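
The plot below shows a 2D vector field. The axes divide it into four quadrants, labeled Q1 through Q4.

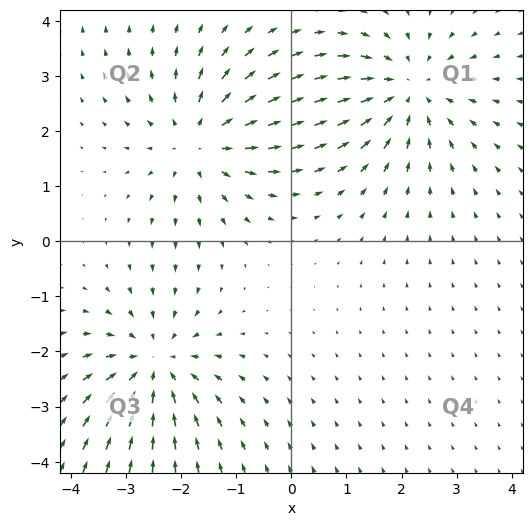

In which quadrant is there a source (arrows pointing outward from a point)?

Q2

The source sits at approximately (-1.7, 1.8), which lies in quadrant Q2. The divergence there is about +4, positive as expected for a source.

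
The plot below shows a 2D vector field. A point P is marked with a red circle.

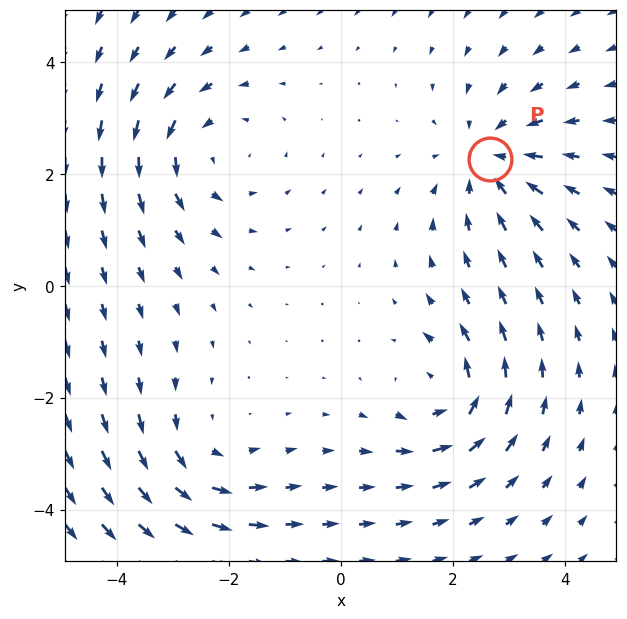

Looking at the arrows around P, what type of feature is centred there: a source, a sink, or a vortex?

At P (2.7, 2.3) the arrows converge inward. Divergence about -4, curl ≈0 — negative divergence with near-zero curl is a sink.

sink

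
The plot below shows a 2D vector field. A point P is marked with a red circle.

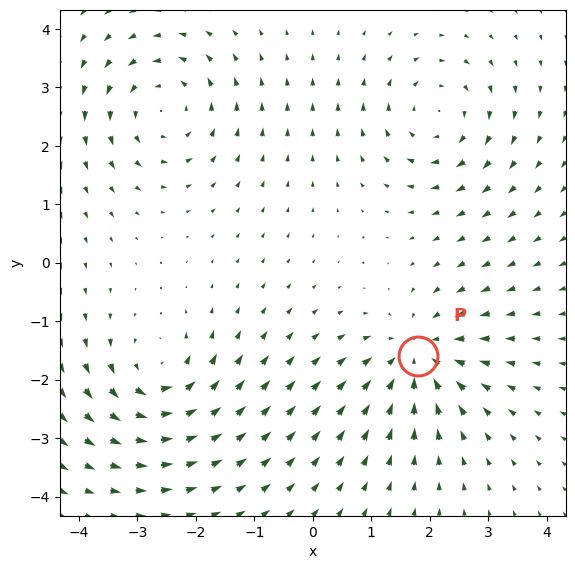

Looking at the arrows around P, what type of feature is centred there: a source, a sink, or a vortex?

sink

At P (1.8, -1.6) the arrows converge inward. Divergence about -5, curl ≈0 — negative divergence with near-zero curl is a sink.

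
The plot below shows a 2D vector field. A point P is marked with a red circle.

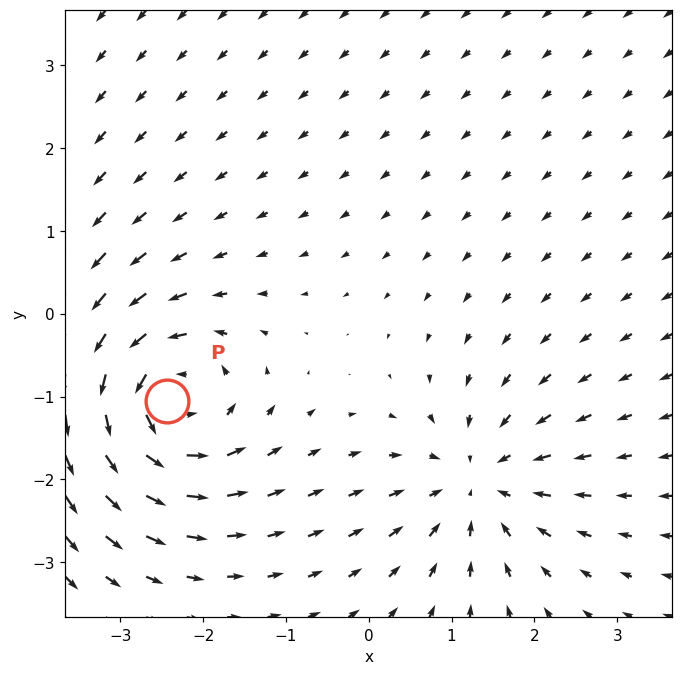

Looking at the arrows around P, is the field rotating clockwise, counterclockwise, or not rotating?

Near P at (-2.4, -1.0) the arrows circulate counterclockwise. The curl (z-component) there is about +7; positive curl means counterclockwise rotation.

counterclockwise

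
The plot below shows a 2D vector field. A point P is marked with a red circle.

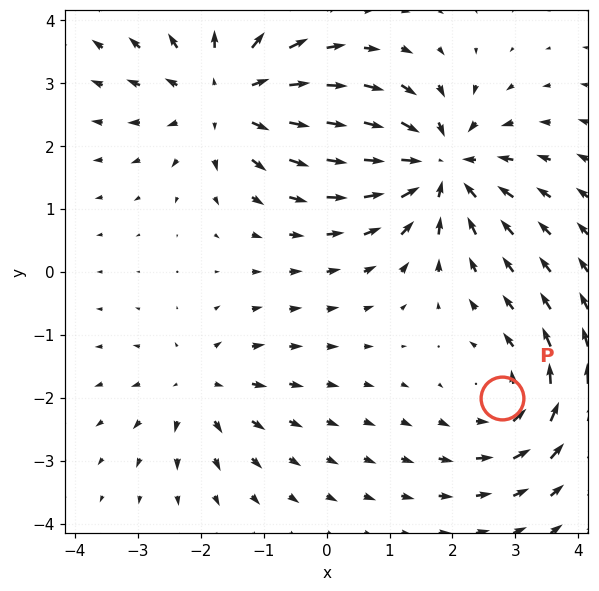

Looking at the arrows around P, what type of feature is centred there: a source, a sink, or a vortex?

At P (2.8, -2.0) the arrows circulate counterclockwise. Divergence ≈0, curl about +4 — near-zero divergence with nonzero curl is a vortex.

vortex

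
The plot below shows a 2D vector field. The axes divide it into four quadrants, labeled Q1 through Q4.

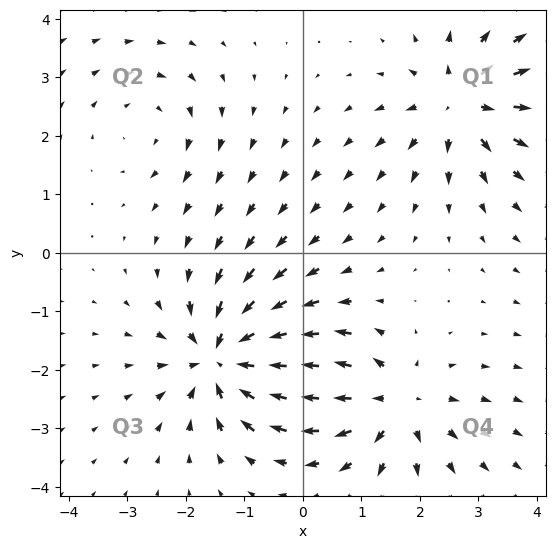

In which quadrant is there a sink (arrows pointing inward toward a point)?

The sink sits at approximately (-1.3, -1.8), which lies in quadrant Q3. The divergence there is about -6, negative as expected for a sink.

Q3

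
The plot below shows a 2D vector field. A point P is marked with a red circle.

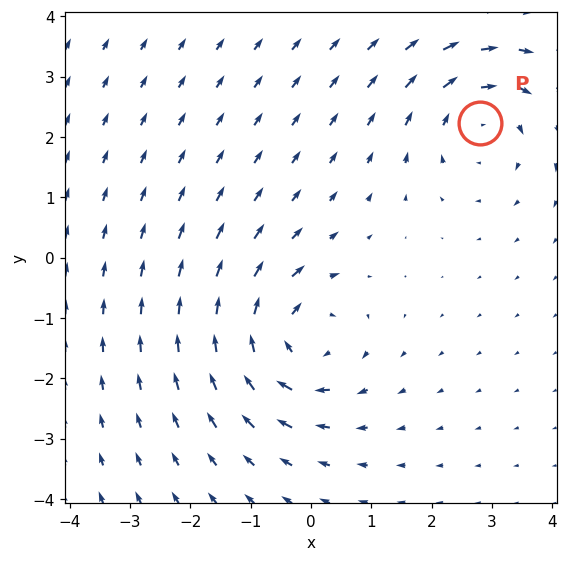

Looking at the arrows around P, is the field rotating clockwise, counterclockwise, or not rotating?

clockwise

Near P at (2.8, 2.2) the arrows circulate clockwise. The curl (z-component) there is about -4; negative curl means clockwise rotation.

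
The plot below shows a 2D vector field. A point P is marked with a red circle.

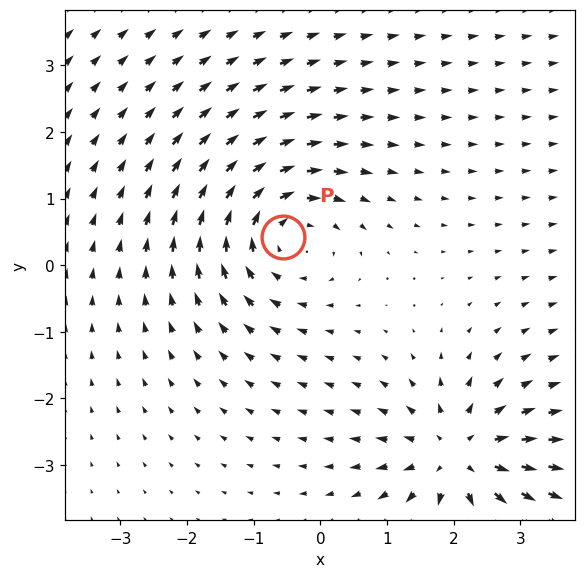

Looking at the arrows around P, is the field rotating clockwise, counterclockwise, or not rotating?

Near P at (-0.6, 0.4) the arrows circulate clockwise. The curl (z-component) there is about -3; negative curl means clockwise rotation.

clockwise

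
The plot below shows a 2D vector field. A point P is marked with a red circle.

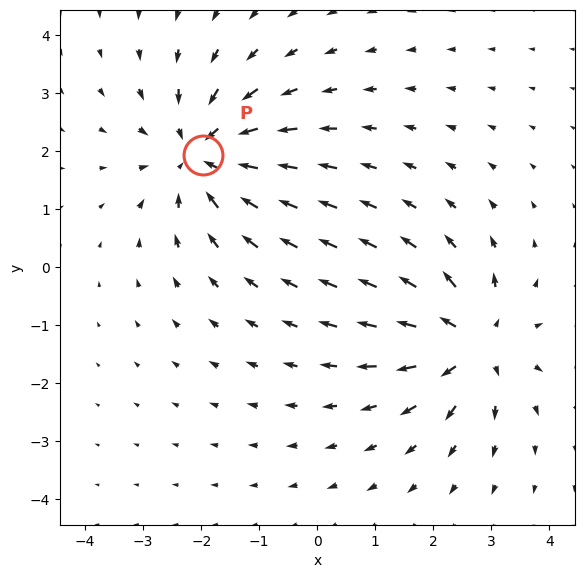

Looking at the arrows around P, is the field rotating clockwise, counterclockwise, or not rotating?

not rotating

Near P at (-2.0, 1.9) the arrows show no circulation. The curl there is ≈0.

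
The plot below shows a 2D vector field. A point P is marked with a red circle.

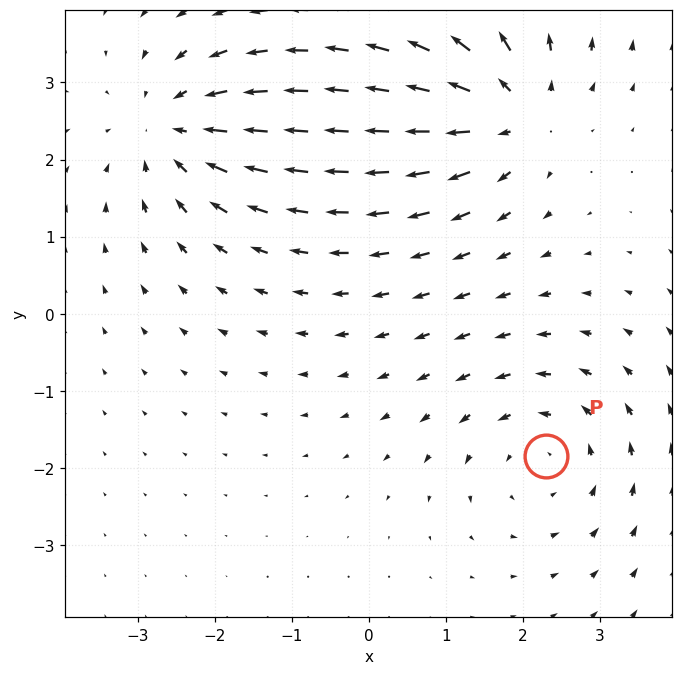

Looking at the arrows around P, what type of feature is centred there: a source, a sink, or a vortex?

vortex

At P (2.3, -1.8) the arrows circulate counterclockwise. Divergence ≈0, curl about +3 — near-zero divergence with nonzero curl is a vortex.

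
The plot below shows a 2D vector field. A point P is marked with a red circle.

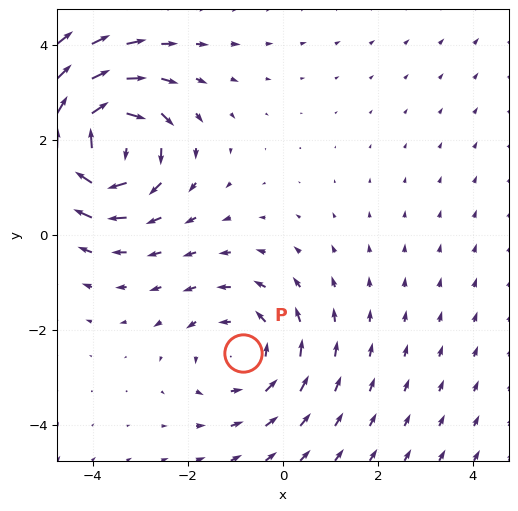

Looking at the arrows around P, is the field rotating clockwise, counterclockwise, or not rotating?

Near P at (-0.8, -2.5) the arrows circulate counterclockwise. The curl (z-component) there is about +2; positive curl means counterclockwise rotation.

counterclockwise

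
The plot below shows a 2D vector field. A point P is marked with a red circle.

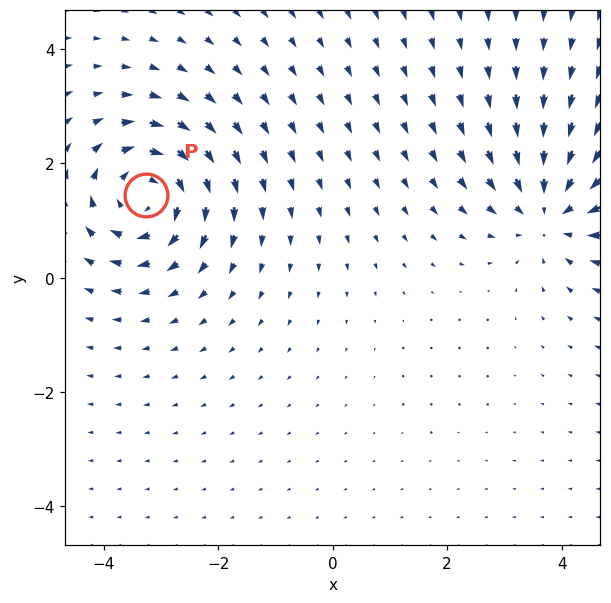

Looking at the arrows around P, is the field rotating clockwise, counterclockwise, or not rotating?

clockwise

Near P at (-3.3, 1.4) the arrows circulate clockwise. The curl (z-component) there is about -4; negative curl means clockwise rotation.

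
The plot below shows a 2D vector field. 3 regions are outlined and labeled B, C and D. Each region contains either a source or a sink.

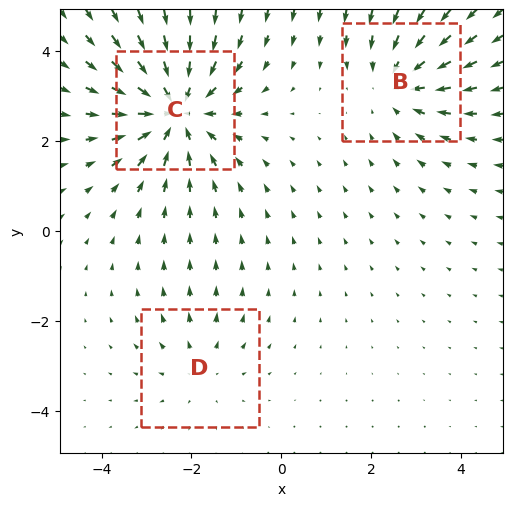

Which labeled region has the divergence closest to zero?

Divergence at each region's feature centre — B: about -3, C: about -4, D: about +2. Region D is closest to zero.

D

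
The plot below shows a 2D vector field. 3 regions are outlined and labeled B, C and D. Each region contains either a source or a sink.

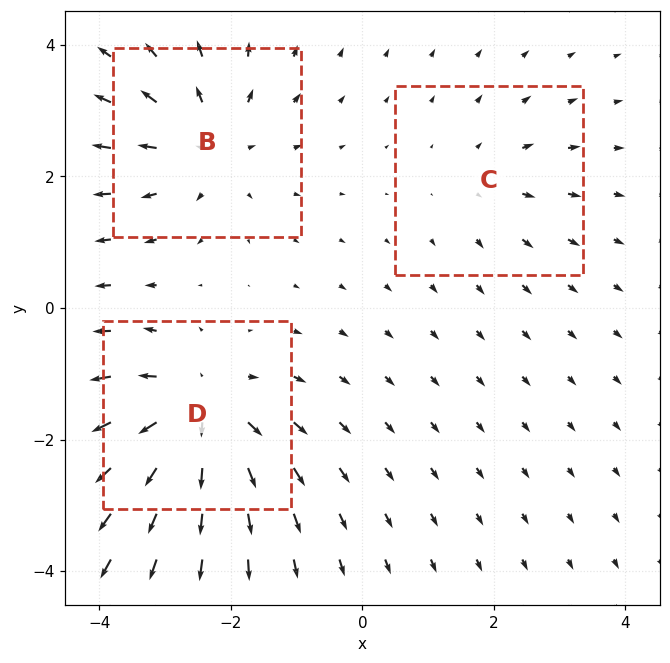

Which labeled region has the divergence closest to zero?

Divergence at each region's feature centre — B: about +4, C: about +2, D: about +5. Region C is closest to zero.

C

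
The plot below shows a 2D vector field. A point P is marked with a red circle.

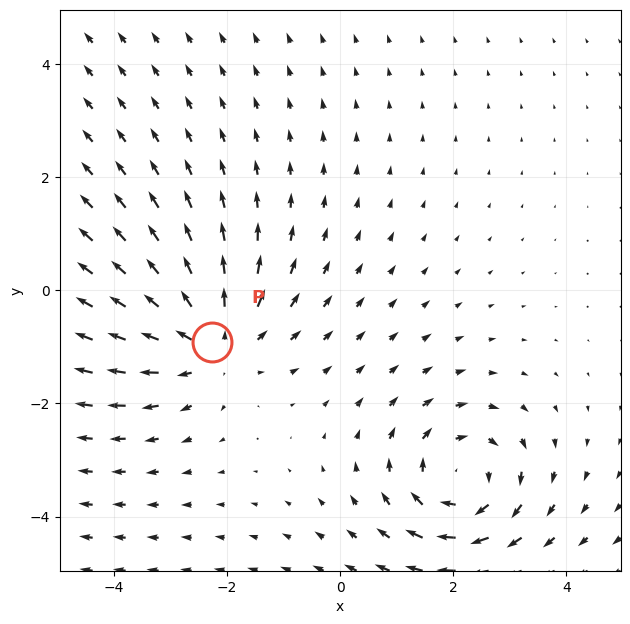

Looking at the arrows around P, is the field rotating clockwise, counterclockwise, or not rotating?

Near P at (-2.3, -0.9) the arrows show no circulation. The curl there is ≈0.

not rotating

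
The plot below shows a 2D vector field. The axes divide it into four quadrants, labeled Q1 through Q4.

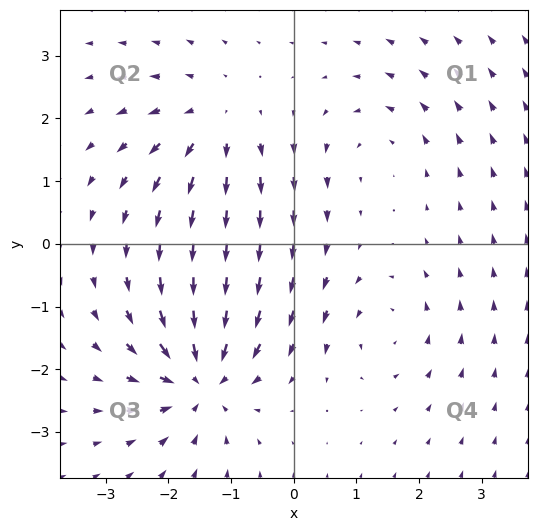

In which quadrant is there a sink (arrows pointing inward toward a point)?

The sink sits at approximately (-1.5, -2.2), which lies in quadrant Q3. The divergence there is about -6, negative as expected for a sink.

Q3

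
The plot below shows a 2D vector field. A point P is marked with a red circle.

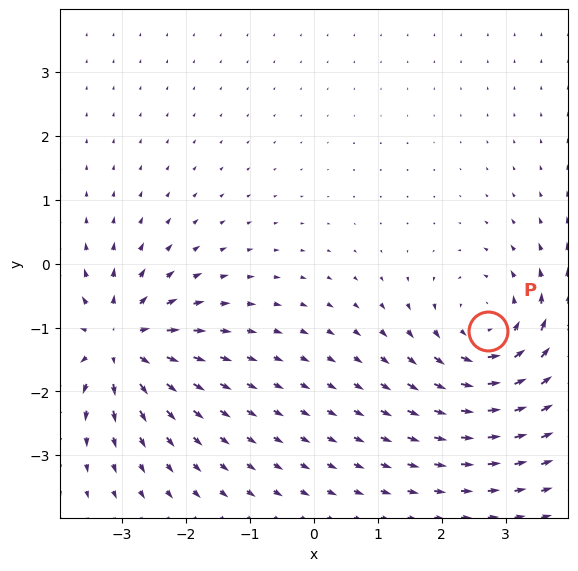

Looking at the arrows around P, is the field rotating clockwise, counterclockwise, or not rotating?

Near P at (2.7, -1.1) the arrows circulate counterclockwise. The curl (z-component) there is about +4; positive curl means counterclockwise rotation.

counterclockwise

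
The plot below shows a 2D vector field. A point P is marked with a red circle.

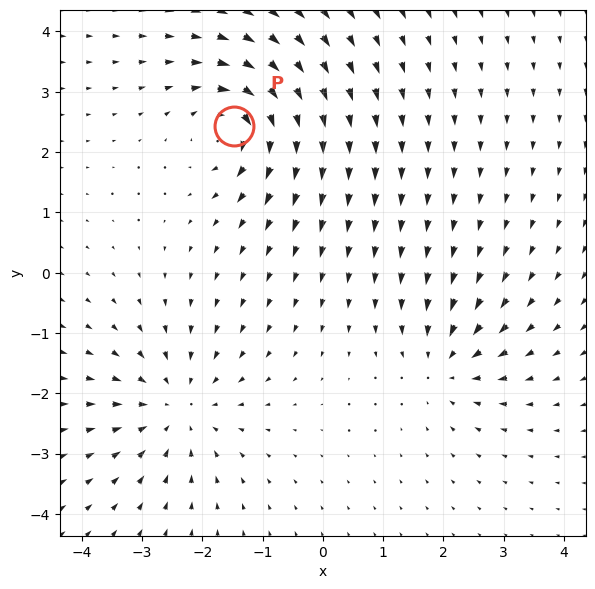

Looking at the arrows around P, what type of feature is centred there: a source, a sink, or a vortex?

vortex

At P (-1.5, 2.4) the arrows circulate clockwise. Divergence ≈0, curl about -6 — near-zero divergence with nonzero curl is a vortex.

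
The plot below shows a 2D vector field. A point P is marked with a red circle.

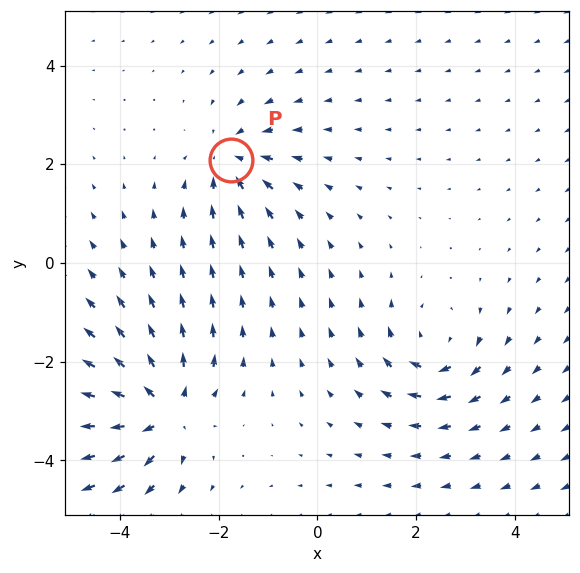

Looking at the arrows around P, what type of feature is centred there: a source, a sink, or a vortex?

sink

At P (-1.7, 2.1) the arrows converge inward. Divergence about -3, curl ≈0 — negative divergence with near-zero curl is a sink.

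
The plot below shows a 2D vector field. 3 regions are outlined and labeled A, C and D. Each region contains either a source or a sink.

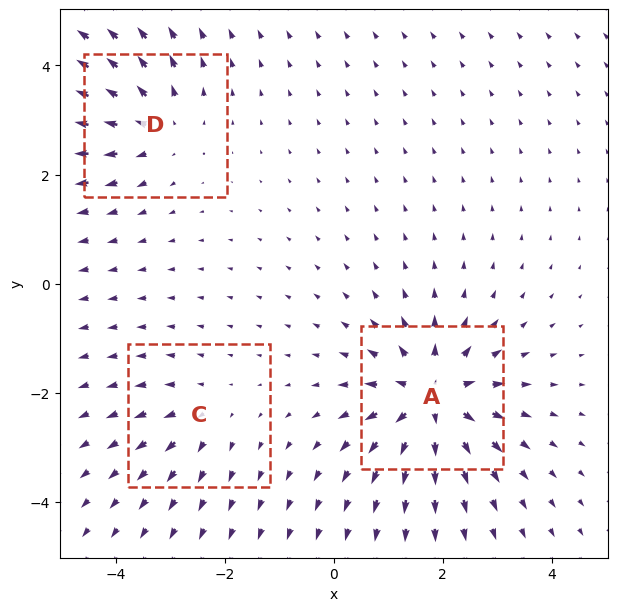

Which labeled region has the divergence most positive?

Divergence at each region's feature centre — A: about +6, C: about +2, D: about +4. Region A is most positive.

A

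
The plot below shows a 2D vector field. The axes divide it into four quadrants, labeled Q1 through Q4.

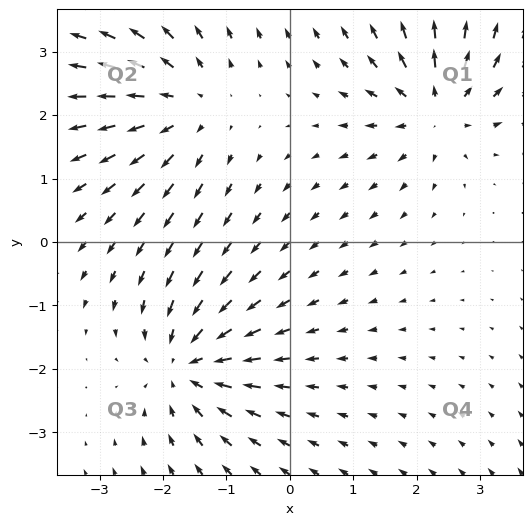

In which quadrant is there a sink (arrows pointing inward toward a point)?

The sink sits at approximately (-1.6, -1.9), which lies in quadrant Q3. The divergence there is about -4, negative as expected for a sink.

Q3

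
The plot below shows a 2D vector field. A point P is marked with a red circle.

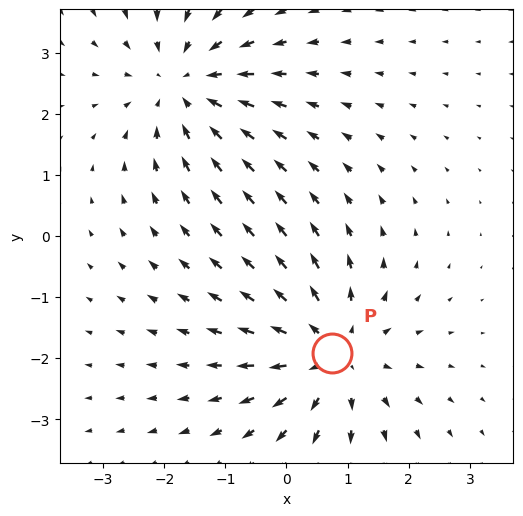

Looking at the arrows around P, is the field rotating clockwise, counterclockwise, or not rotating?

Near P at (0.7, -1.9) the arrows show no circulation. The curl there is ≈0.

not rotating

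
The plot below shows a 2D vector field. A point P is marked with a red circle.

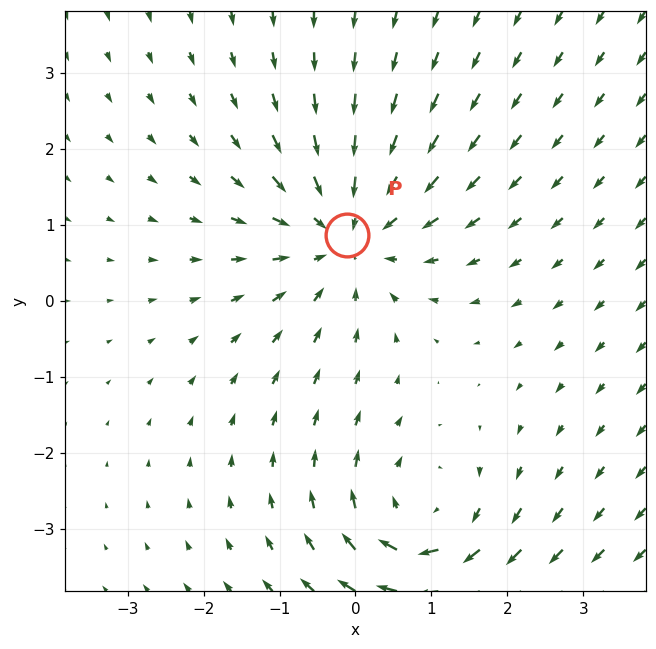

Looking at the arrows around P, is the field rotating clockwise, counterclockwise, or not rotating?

not rotating

Near P at (-0.1, 0.9) the arrows show no circulation. The curl there is ≈0.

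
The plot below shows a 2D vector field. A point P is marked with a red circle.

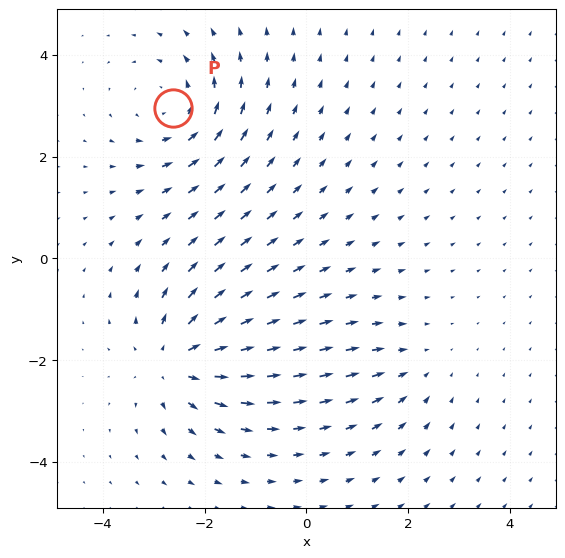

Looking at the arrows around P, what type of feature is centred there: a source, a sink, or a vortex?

vortex

At P (-2.6, 3.0) the arrows circulate counterclockwise. Divergence ≈0, curl about +4 — near-zero divergence with nonzero curl is a vortex.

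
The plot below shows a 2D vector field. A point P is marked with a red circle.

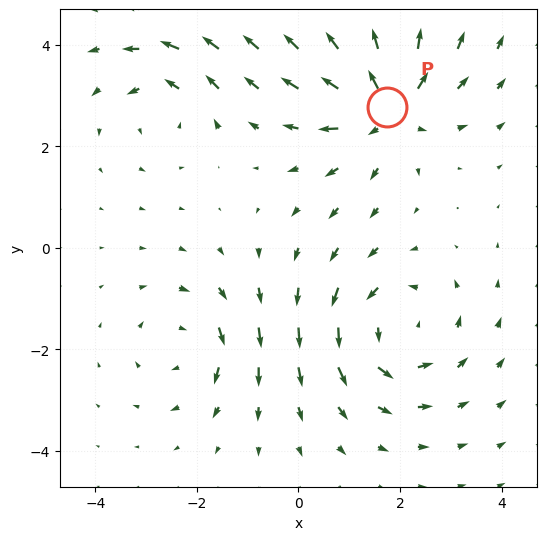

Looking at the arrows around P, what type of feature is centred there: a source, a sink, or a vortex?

At P (1.7, 2.8) the arrows spread outward. Divergence about +5, curl ≈0 — positive divergence with near-zero curl is a source.

source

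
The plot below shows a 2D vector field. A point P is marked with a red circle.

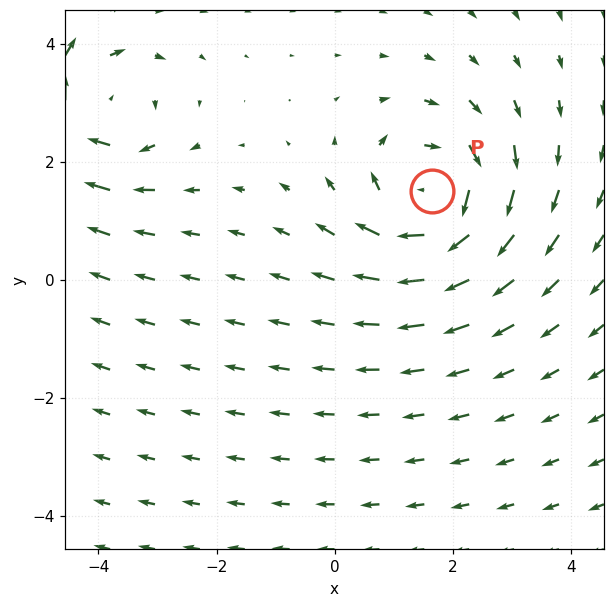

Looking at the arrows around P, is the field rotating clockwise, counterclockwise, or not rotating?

Near P at (1.6, 1.5) the arrows circulate clockwise. The curl (z-component) there is about -5; negative curl means clockwise rotation.

clockwise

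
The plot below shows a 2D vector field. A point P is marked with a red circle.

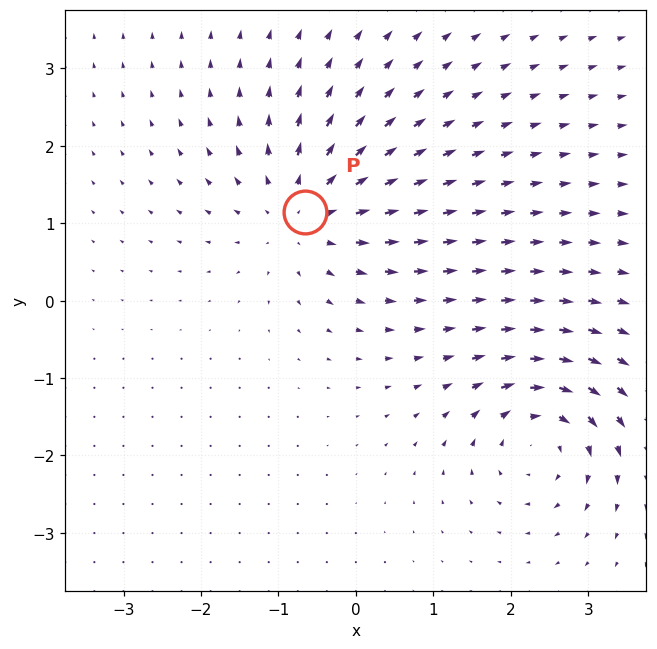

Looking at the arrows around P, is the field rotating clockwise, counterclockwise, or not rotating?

not rotating

Near P at (-0.7, 1.1) the arrows show no circulation. The curl there is ≈0.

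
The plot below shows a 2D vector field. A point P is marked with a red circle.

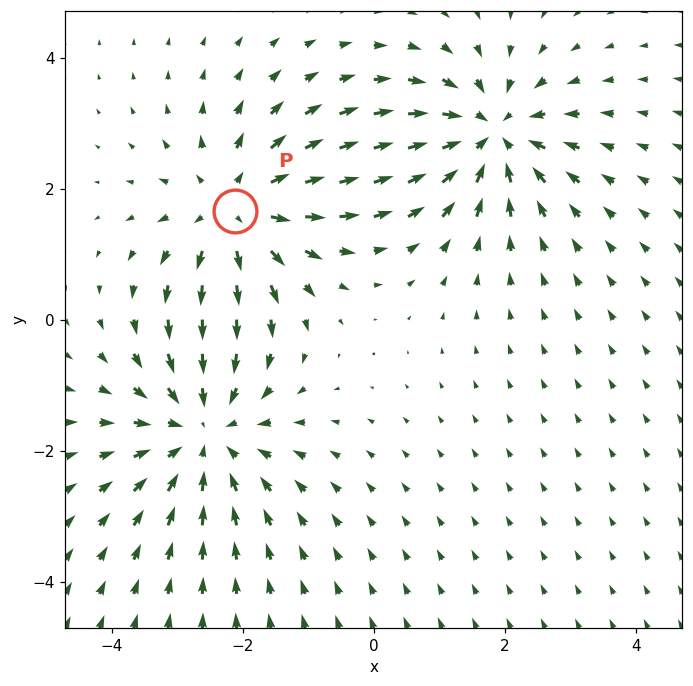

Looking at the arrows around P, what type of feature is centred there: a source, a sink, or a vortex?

source

At P (-2.1, 1.7) the arrows spread outward. Divergence about +3, curl ≈0 — positive divergence with near-zero curl is a source.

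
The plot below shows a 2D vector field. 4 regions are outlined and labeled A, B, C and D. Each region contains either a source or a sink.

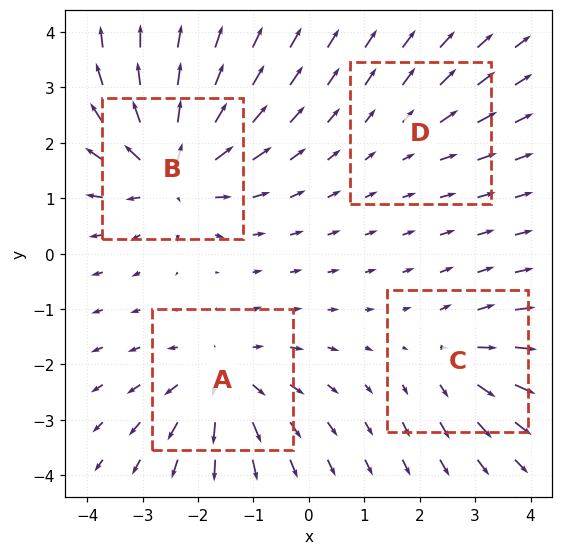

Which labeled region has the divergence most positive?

Divergence at each region's feature centre — A: about +5, B: about +7, C: about +3, D: about +2. Region B is most positive.

B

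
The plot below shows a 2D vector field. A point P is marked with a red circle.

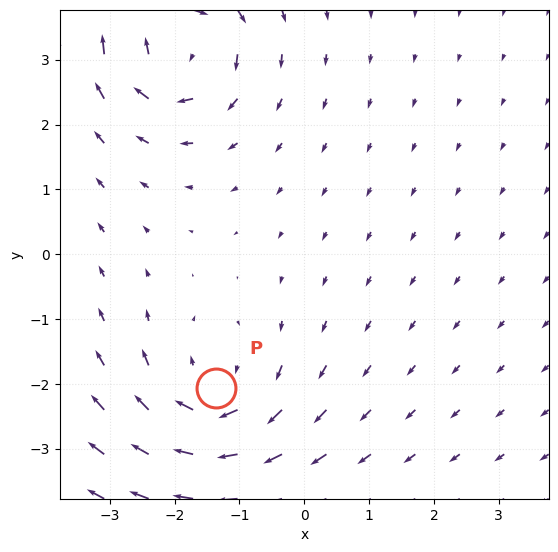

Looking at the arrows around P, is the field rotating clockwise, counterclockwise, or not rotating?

Near P at (-1.4, -2.1) the arrows circulate clockwise. The curl (z-component) there is about -5; negative curl means clockwise rotation.

clockwise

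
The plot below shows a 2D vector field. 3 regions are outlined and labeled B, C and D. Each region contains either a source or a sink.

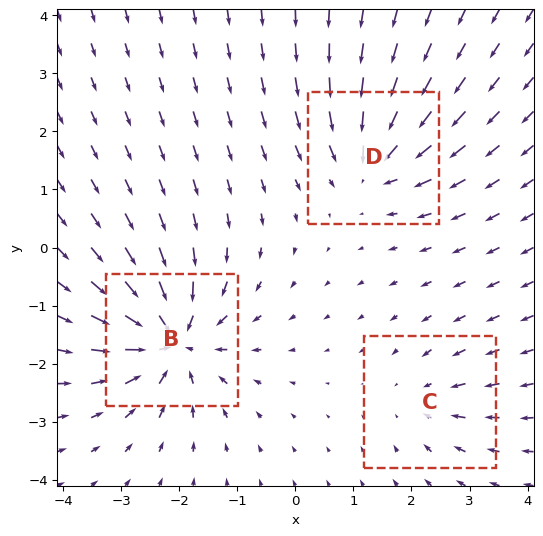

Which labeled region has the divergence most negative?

Divergence at each region's feature centre — B: about -6, C: about -2, D: about -4. Region B is most negative.

B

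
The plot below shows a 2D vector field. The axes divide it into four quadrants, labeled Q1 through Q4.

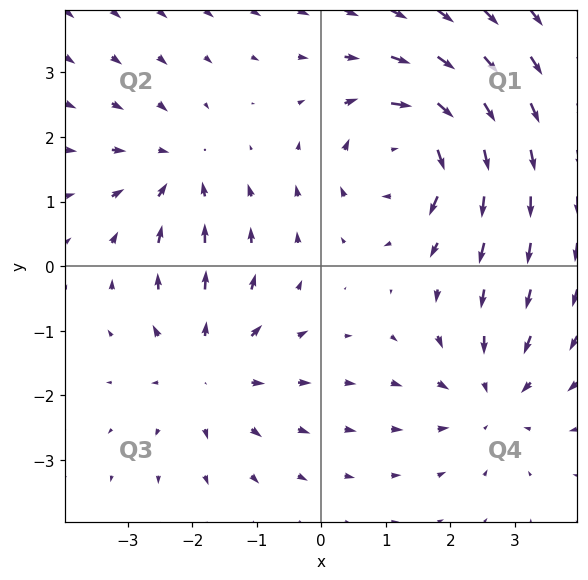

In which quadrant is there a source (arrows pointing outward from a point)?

The source sits at approximately (-1.8, -1.6), which lies in quadrant Q3. The divergence there is about +3, positive as expected for a source.

Q3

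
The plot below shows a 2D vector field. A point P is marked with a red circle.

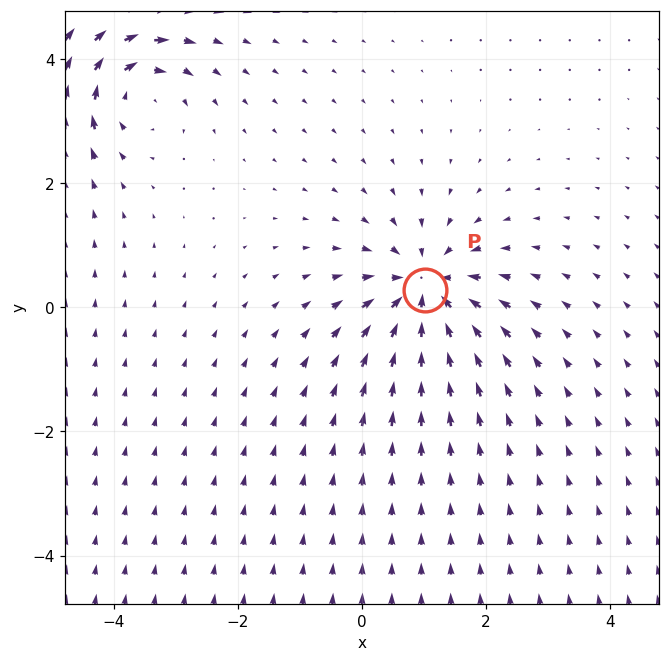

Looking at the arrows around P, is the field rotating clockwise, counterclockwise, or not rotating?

Near P at (1.0, 0.3) the arrows show no circulation. The curl there is ≈0.

not rotating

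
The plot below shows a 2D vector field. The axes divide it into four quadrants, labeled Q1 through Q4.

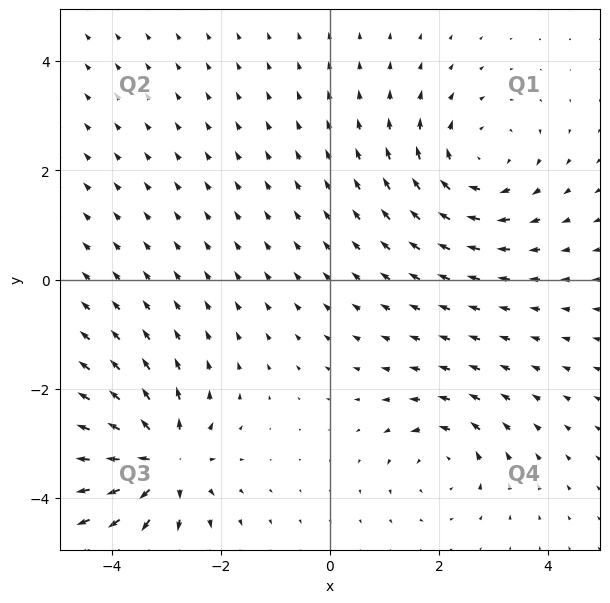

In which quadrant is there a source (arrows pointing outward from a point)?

Q3

The source sits at approximately (-3.1, -3.3), which lies in quadrant Q3. The divergence there is about +6, positive as expected for a source.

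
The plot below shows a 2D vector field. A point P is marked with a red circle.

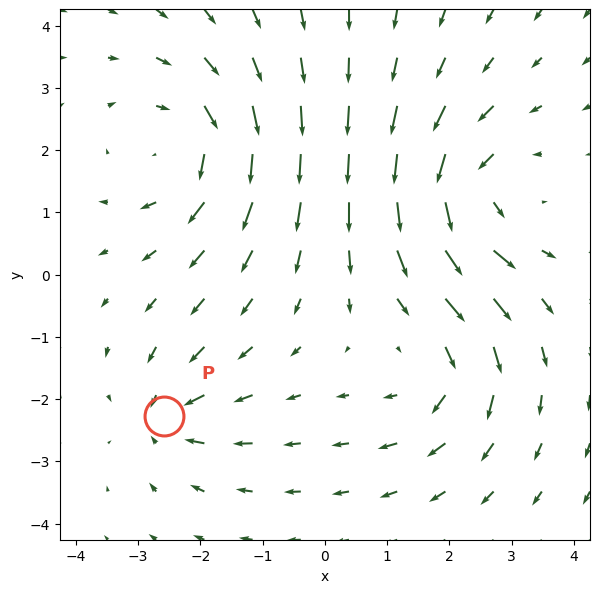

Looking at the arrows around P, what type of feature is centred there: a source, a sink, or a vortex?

At P (-2.6, -2.3) the arrows converge inward. Divergence about -4, curl ≈0 — negative divergence with near-zero curl is a sink.

sink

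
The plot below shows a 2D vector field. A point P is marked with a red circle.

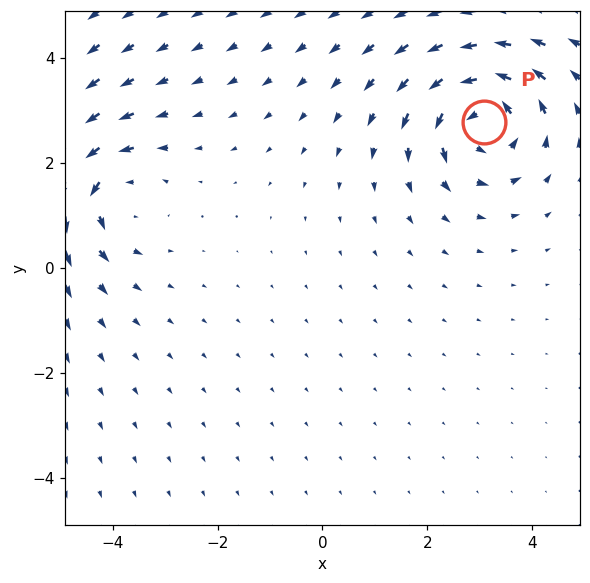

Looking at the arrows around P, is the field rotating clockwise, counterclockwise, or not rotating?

counterclockwise

Near P at (3.1, 2.8) the arrows circulate counterclockwise. The curl (z-component) there is about +5; positive curl means counterclockwise rotation.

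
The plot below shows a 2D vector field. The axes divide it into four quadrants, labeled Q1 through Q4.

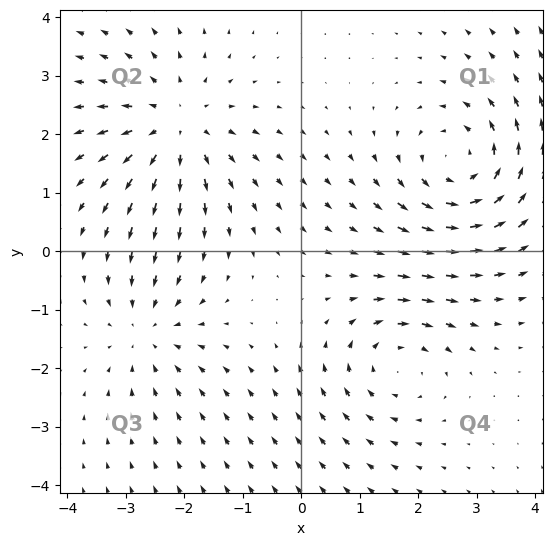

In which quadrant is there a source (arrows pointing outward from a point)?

Q2

The source sits at approximately (-2.1, 2.1), which lies in quadrant Q2. The divergence there is about +4, positive as expected for a source.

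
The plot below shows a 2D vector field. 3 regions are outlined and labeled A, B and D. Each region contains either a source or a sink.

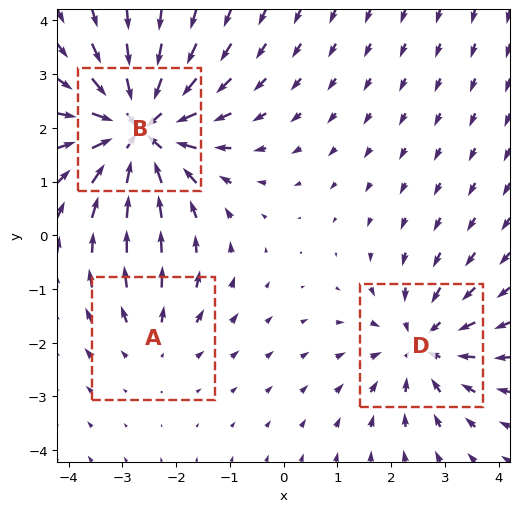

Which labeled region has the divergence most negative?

Divergence at each region's feature centre — A: about +2, B: about -5, D: about -3. Region B is most negative.

B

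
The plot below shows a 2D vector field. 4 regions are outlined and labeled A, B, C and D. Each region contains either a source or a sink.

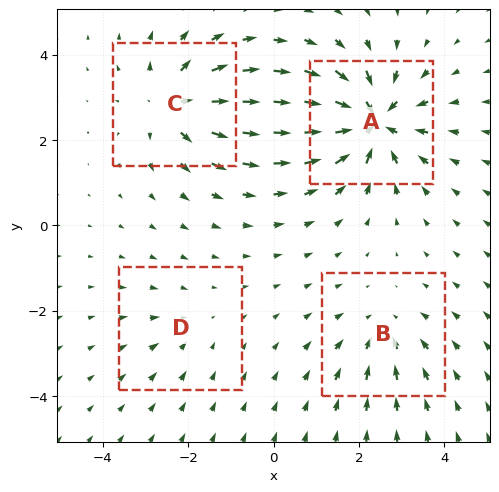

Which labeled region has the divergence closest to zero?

D

Divergence at each region's feature centre — A: about -8, B: about -4, C: about +5, D: about -2. Region D is closest to zero.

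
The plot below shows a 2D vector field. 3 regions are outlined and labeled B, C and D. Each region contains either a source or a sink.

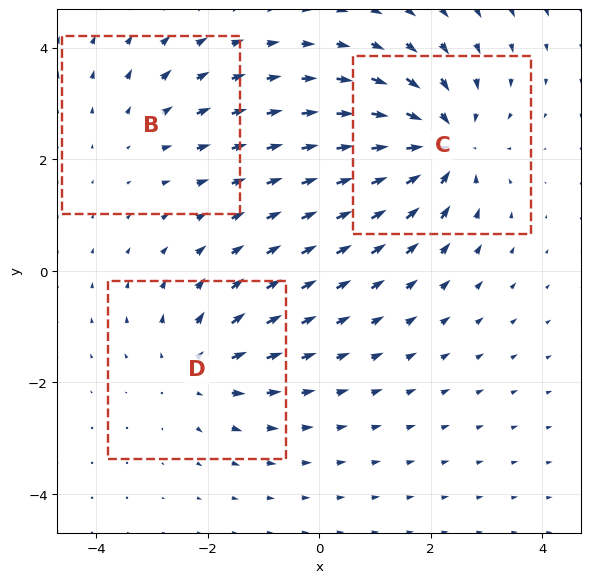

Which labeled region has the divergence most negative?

C

Divergence at each region's feature centre — B: about +2, C: about -5, D: about +3. Region C is most negative.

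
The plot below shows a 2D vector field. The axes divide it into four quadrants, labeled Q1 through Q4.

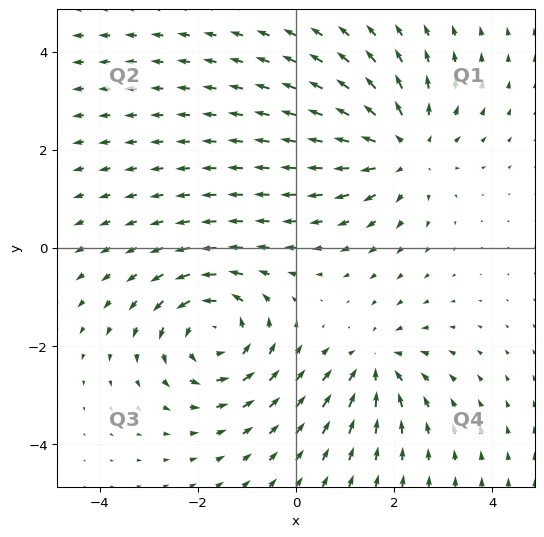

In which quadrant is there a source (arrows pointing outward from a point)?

The source sits at approximately (2.2, 2.0), which lies in quadrant Q1. The divergence there is about +4, positive as expected for a source.

Q1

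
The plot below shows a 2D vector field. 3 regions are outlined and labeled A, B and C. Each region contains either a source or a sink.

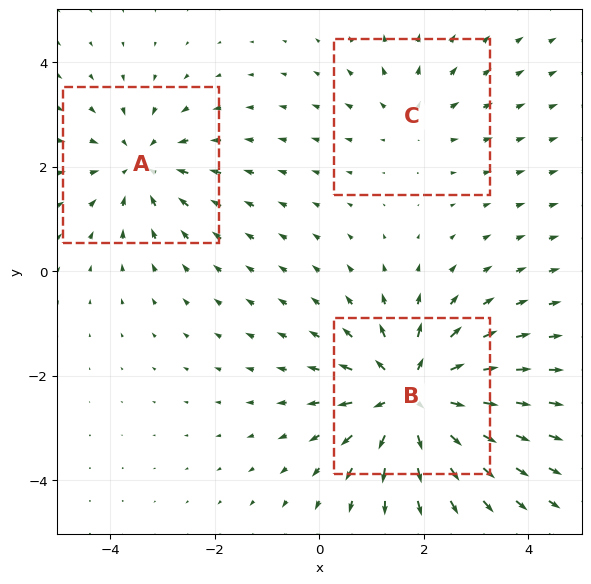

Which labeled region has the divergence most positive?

B

Divergence at each region's feature centre — A: about -3, B: about +5, C: about +2. Region B is most positive.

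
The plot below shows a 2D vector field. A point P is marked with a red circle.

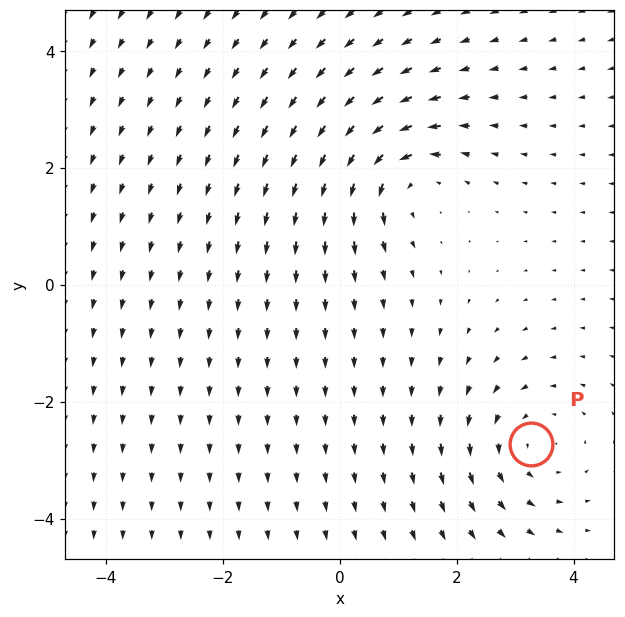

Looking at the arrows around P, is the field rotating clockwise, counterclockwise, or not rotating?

Near P at (3.3, -2.7) the arrows circulate counterclockwise. The curl (z-component) there is about +3; positive curl means counterclockwise rotation.

counterclockwise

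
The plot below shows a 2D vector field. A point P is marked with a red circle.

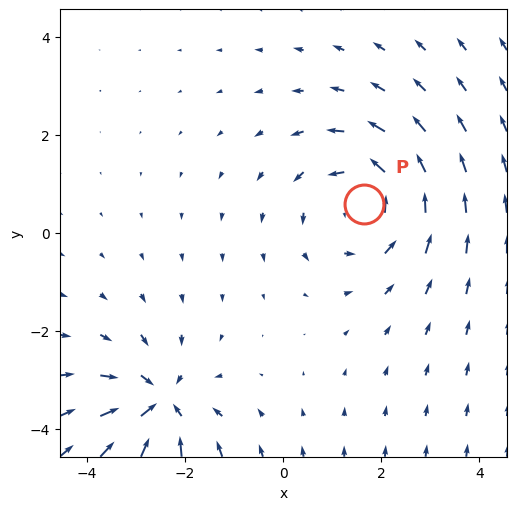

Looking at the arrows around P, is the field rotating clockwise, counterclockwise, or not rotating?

Near P at (1.6, 0.6) the arrows circulate counterclockwise. The curl (z-component) there is about +3; positive curl means counterclockwise rotation.

counterclockwise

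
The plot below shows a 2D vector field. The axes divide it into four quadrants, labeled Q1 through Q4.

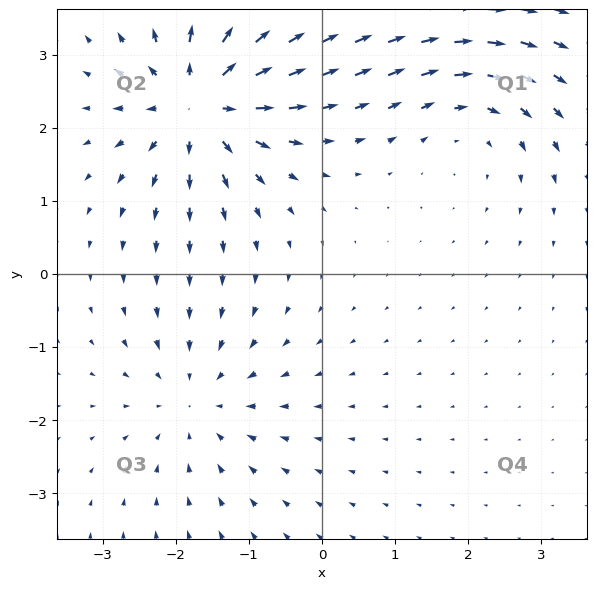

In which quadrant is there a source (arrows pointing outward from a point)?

Q2

The source sits at approximately (-1.7, 2.4), which lies in quadrant Q2. The divergence there is about +6, positive as expected for a source.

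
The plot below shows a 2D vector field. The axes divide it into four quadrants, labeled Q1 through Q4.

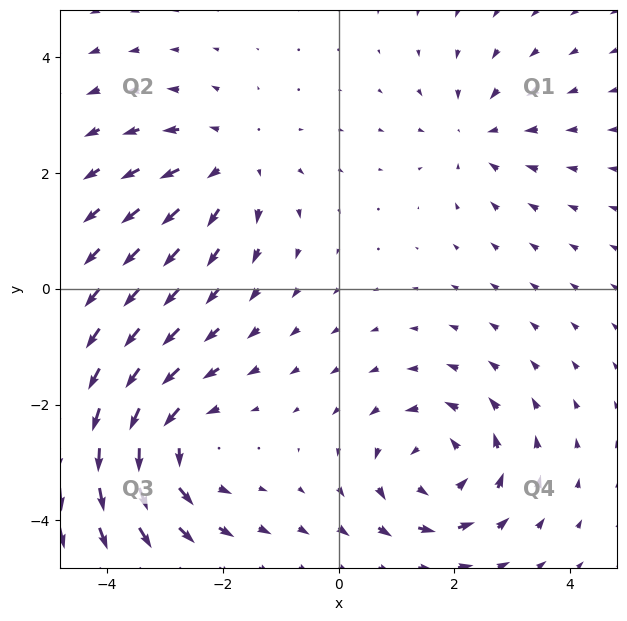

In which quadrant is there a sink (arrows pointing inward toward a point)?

Q1

The sink sits at approximately (2.4, 2.7), which lies in quadrant Q1. The divergence there is about -3, negative as expected for a sink.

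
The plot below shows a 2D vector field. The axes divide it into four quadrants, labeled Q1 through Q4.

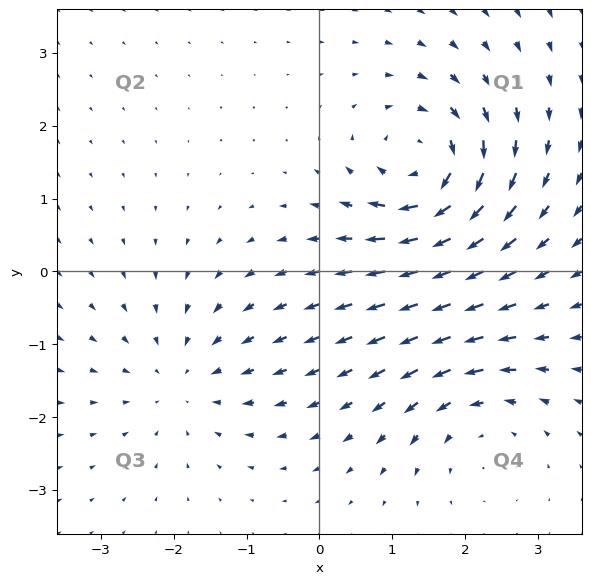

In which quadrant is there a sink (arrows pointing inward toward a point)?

The sink sits at approximately (-1.9, -1.5), which lies in quadrant Q3. The divergence there is about -3, negative as expected for a sink.

Q3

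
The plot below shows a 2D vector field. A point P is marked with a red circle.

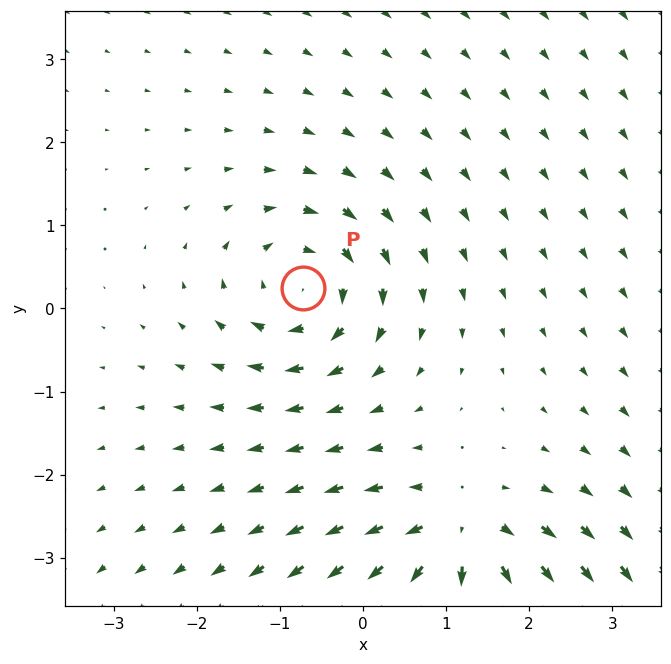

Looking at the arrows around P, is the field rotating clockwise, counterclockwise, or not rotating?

clockwise

Near P at (-0.7, 0.3) the arrows circulate clockwise. The curl (z-component) there is about -4; negative curl means clockwise rotation.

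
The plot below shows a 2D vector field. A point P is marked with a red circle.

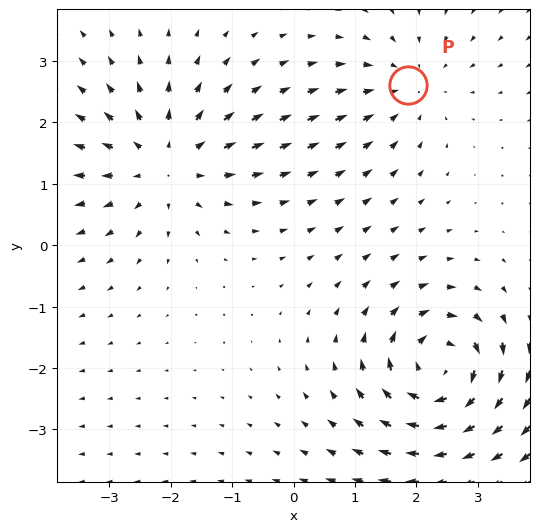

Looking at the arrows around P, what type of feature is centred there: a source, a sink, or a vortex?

sink

At P (1.9, 2.6) the arrows converge inward. Divergence about -2, curl ≈0 — negative divergence with near-zero curl is a sink.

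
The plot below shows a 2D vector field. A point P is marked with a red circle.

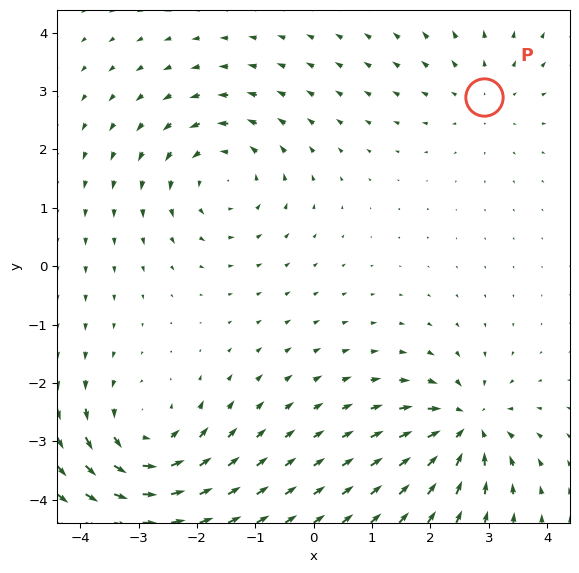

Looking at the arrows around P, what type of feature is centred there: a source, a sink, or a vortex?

source

At P (2.9, 2.9) the arrows spread outward. Divergence about +2, curl ≈0 — positive divergence with near-zero curl is a source.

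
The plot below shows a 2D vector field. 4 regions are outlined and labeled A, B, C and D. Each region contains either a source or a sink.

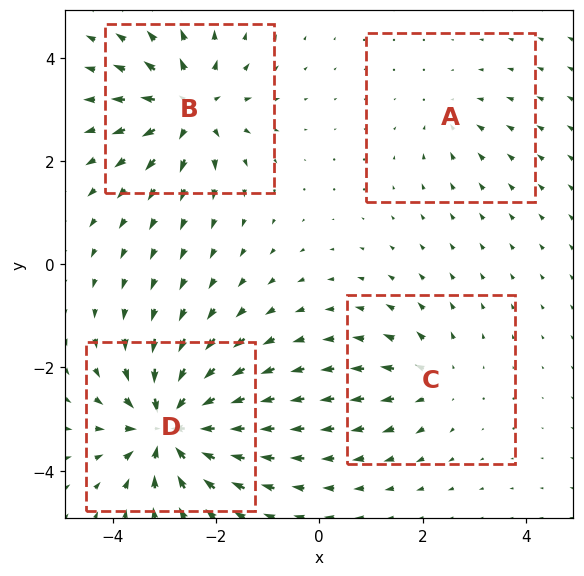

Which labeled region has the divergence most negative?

Divergence at each region's feature centre — A: about -3, B: about +7, C: about +4, D: about -9. Region D is most negative.

D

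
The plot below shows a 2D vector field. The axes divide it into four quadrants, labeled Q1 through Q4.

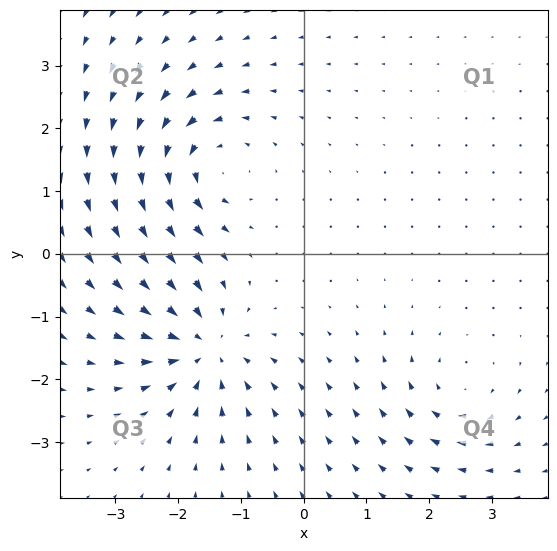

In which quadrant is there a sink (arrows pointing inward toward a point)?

The sink sits at approximately (-1.6, -1.5), which lies in quadrant Q3. The divergence there is about -6, negative as expected for a sink.

Q3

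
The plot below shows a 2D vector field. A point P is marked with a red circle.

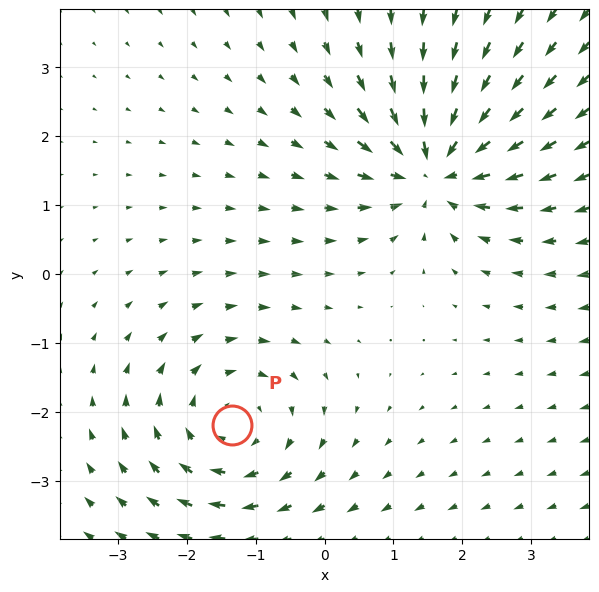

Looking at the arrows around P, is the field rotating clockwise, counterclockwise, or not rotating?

clockwise

Near P at (-1.3, -2.2) the arrows circulate clockwise. The curl (z-component) there is about -4; negative curl means clockwise rotation.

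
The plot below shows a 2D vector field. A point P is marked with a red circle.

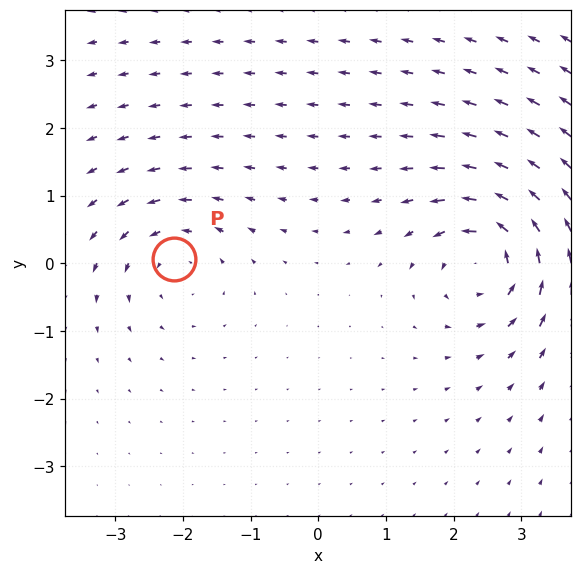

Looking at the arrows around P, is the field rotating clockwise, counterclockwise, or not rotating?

counterclockwise

Near P at (-2.1, 0.1) the arrows circulate counterclockwise. The curl (z-component) there is about +4; positive curl means counterclockwise rotation.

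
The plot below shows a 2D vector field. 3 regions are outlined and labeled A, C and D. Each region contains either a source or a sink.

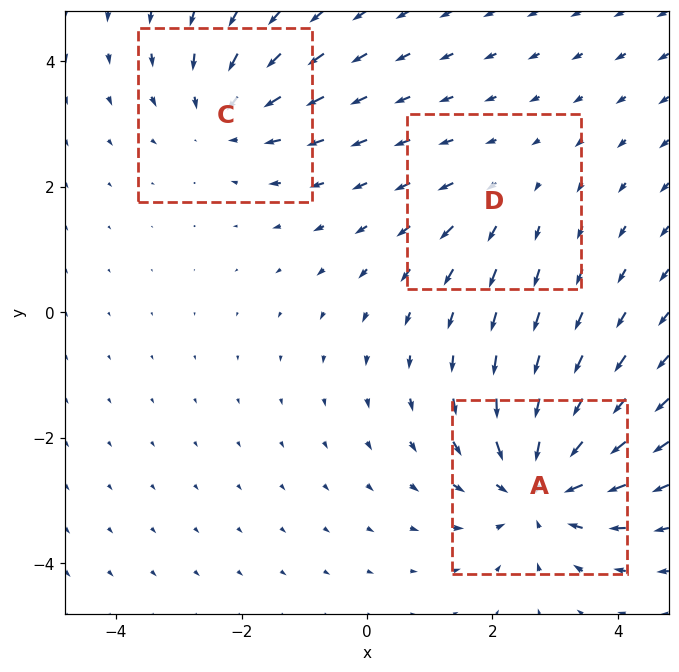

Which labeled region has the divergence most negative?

A

Divergence at each region's feature centre — A: about -5, C: about -3, D: about +2. Region A is most negative.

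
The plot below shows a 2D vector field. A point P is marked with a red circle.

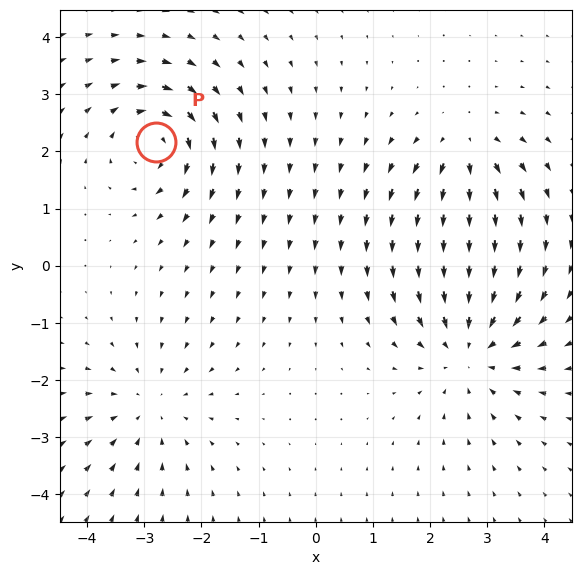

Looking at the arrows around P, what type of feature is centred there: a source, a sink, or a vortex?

vortex

At P (-2.8, 2.2) the arrows circulate clockwise. Divergence ≈0, curl about -5 — near-zero divergence with nonzero curl is a vortex.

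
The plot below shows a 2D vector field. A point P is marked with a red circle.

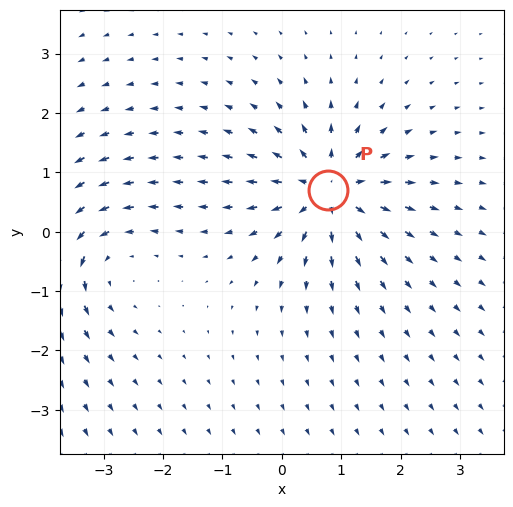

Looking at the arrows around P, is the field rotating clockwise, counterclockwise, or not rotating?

not rotating

Near P at (0.8, 0.7) the arrows show no circulation. The curl there is ≈0.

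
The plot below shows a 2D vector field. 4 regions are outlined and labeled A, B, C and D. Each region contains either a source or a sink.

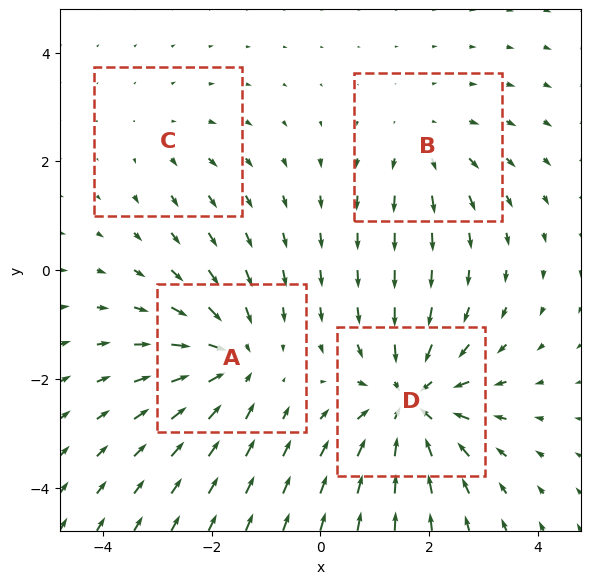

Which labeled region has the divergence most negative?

D

Divergence at each region's feature centre — A: about -5, B: about +3, C: about +2, D: about -6. Region D is most negative.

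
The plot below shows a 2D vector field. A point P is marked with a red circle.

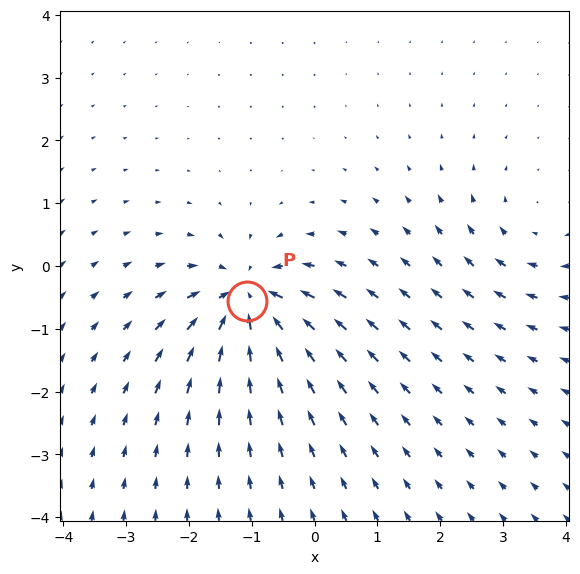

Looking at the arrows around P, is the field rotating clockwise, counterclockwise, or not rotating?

not rotating

Near P at (-1.1, -0.6) the arrows show no circulation. The curl there is ≈0.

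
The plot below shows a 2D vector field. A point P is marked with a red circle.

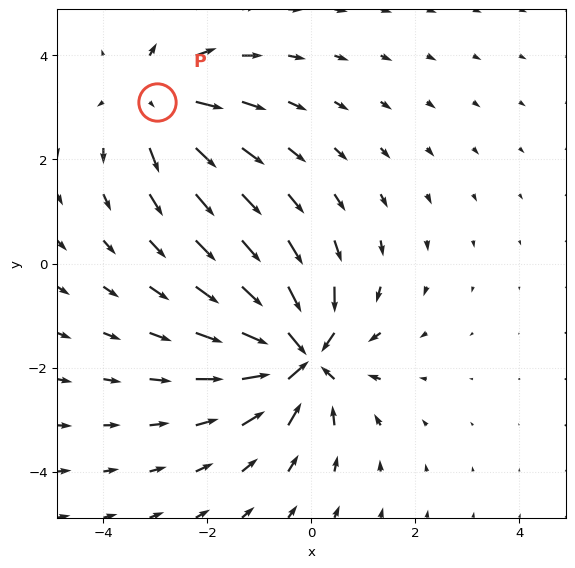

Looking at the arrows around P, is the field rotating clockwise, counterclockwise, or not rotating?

Near P at (-3.0, 3.1) the arrows show no circulation. The curl there is ≈0.

not rotating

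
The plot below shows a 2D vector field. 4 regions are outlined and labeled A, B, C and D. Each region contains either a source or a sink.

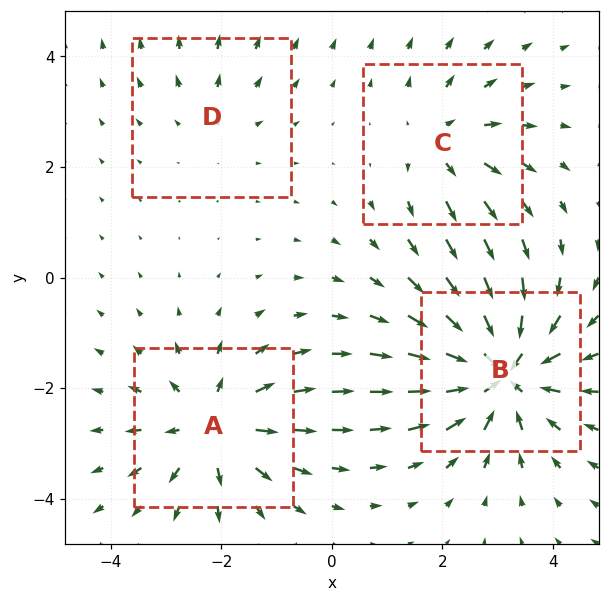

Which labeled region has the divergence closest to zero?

D

Divergence at each region's feature centre — A: about +5, B: about -7, C: about +3, D: about +2. Region D is closest to zero.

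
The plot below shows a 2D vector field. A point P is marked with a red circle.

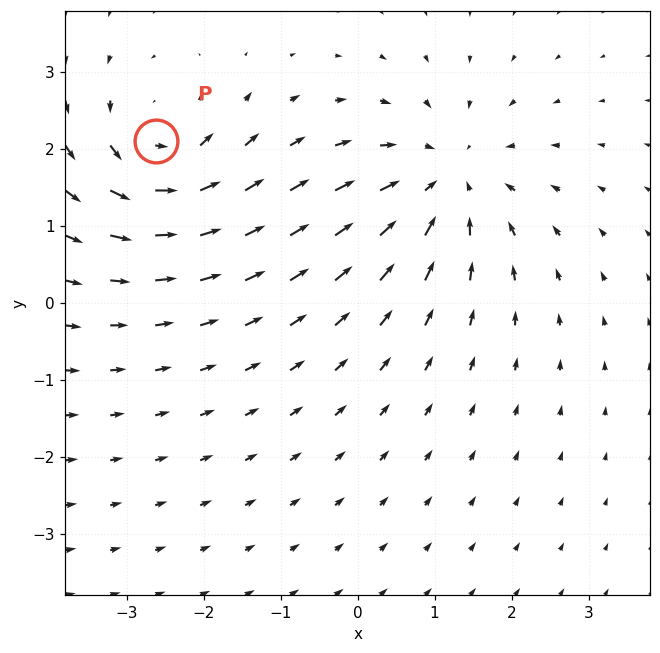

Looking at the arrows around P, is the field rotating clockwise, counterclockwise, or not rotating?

Near P at (-2.6, 2.1) the arrows circulate counterclockwise. The curl (z-component) there is about +5; positive curl means counterclockwise rotation.

counterclockwise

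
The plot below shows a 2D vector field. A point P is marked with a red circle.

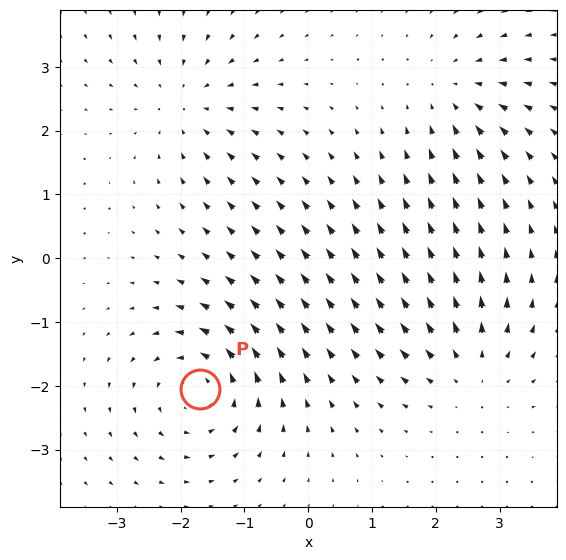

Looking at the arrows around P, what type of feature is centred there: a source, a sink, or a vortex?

At P (-1.7, -2.1) the arrows circulate counterclockwise. Divergence ≈0, curl about +6 — near-zero divergence with nonzero curl is a vortex.

vortex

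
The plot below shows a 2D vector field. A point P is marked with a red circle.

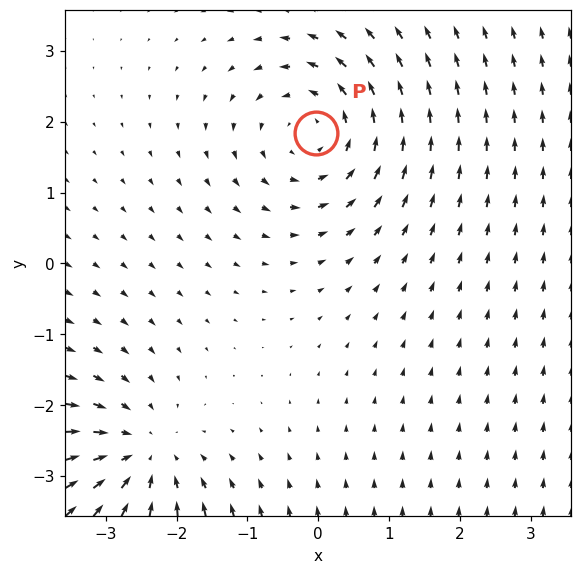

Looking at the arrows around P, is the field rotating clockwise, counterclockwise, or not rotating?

counterclockwise

Near P at (-0.0, 1.8) the arrows circulate counterclockwise. The curl (z-component) there is about +3; positive curl means counterclockwise rotation.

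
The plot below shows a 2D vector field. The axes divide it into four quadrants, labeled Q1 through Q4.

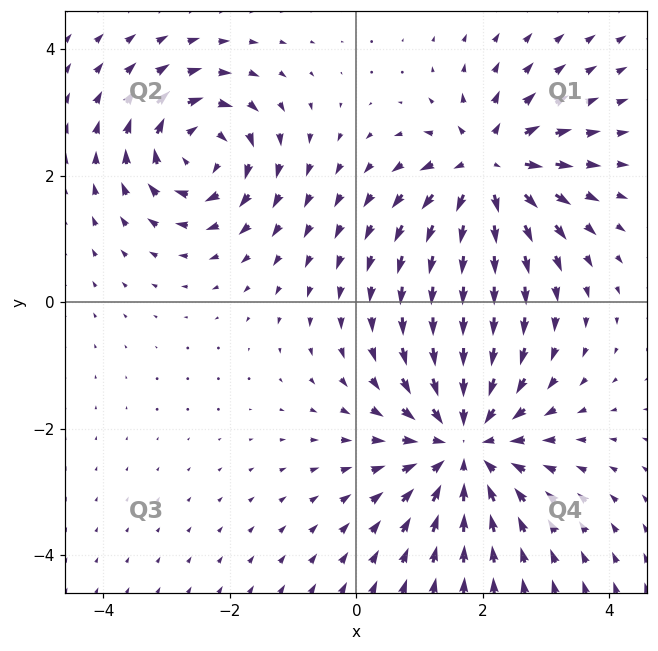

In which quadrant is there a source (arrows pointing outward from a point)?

The source sits at approximately (2.1, 2.1), which lies in quadrant Q1. The divergence there is about +5, positive as expected for a source.

Q1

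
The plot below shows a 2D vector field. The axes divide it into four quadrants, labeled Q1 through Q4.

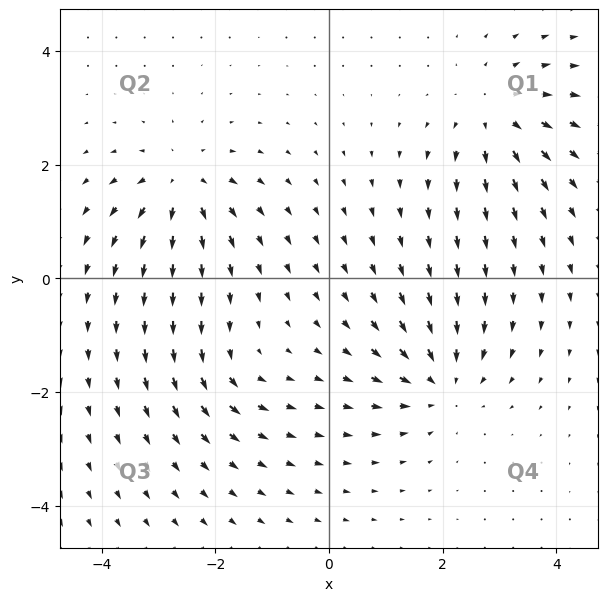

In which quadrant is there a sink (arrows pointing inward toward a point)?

Q4

The sink sits at approximately (2.0, -1.8), which lies in quadrant Q4. The divergence there is about -5, negative as expected for a sink.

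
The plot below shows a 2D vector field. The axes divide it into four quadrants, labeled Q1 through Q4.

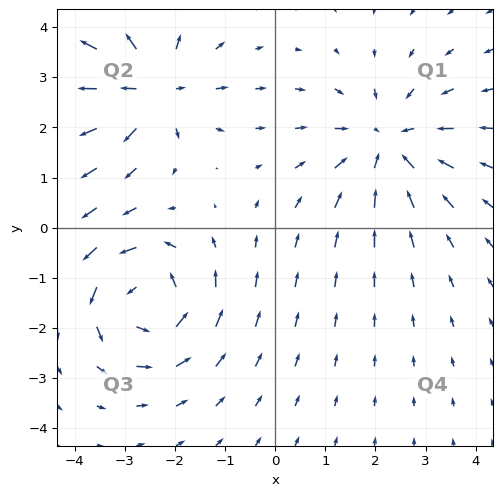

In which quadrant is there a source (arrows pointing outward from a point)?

The source sits at approximately (-2.5, 2.8), which lies in quadrant Q2. The divergence there is about +4, positive as expected for a source.

Q2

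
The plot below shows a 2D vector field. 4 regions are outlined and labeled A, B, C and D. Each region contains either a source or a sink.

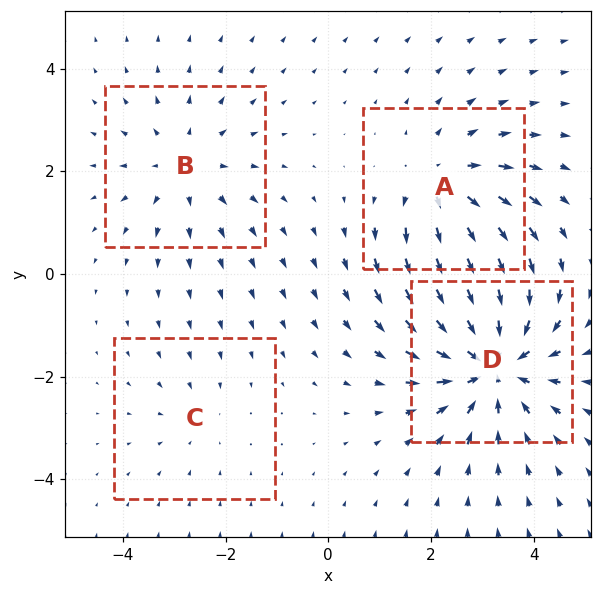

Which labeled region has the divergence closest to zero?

C

Divergence at each region's feature centre — A: about +4, B: about +3, C: about -2, D: about -6. Region C is closest to zero.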